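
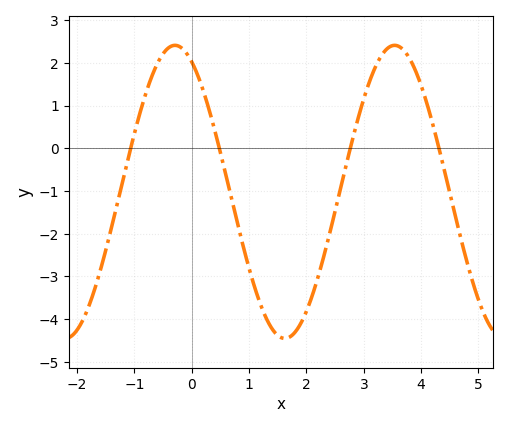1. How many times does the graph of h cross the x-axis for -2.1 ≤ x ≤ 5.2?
4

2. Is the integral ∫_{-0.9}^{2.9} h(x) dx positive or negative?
negative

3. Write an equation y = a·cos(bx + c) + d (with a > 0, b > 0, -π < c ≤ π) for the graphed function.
y = 3.43cos(1.6x + 0.48) - 1.02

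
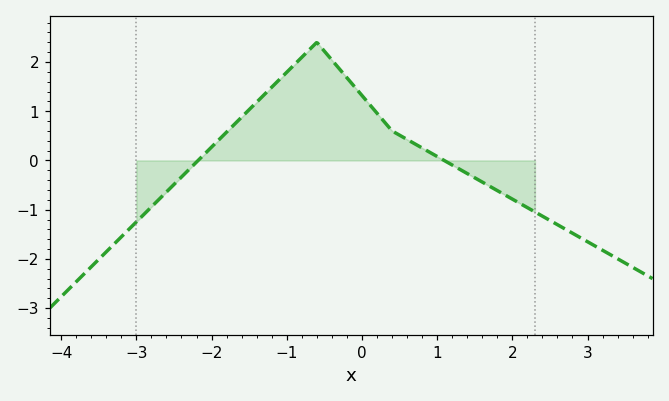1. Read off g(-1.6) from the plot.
0.88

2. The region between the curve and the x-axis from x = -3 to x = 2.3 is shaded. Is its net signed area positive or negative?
positive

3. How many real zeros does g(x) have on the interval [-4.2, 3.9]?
2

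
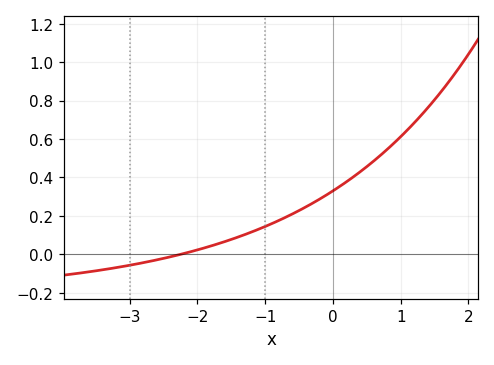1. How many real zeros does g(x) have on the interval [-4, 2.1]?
1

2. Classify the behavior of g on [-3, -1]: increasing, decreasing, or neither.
increasing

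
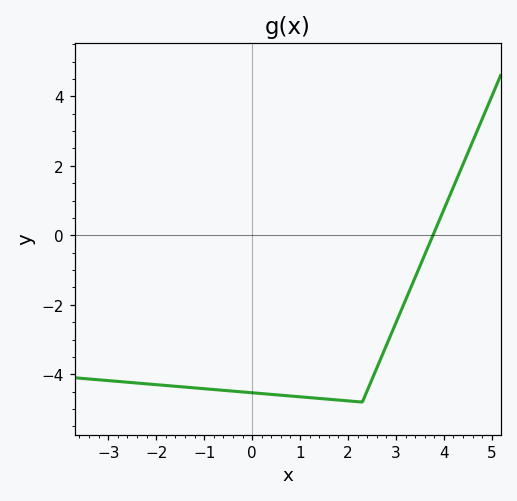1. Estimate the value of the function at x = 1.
-4.6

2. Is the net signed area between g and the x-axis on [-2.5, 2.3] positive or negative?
negative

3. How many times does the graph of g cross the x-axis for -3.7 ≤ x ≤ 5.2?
1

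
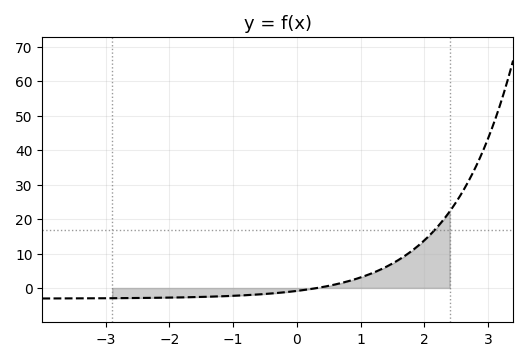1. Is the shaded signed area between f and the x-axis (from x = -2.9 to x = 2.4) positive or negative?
positive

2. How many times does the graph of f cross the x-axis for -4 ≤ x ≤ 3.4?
1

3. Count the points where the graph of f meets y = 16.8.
1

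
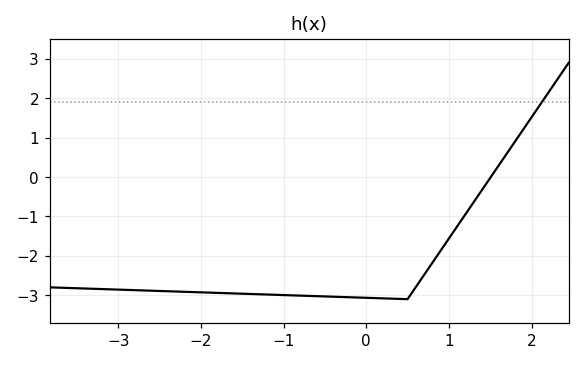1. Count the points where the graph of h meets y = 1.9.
1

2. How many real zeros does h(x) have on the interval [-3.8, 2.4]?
1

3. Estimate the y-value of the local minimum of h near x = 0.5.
-3.1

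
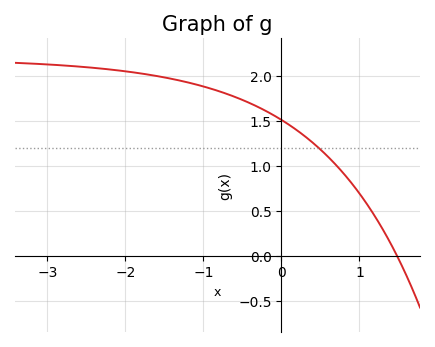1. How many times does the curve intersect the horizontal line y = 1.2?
1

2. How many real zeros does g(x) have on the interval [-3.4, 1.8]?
1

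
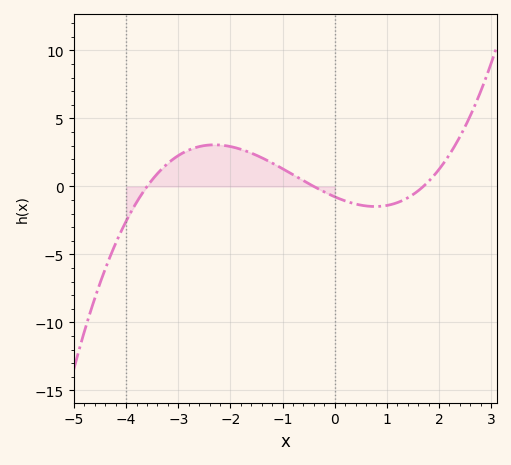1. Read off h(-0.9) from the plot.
1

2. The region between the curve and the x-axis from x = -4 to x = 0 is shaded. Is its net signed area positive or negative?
positive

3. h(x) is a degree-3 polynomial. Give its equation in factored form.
y = 0.31(x + 3.6)(x + 0.4)(x - 1.7)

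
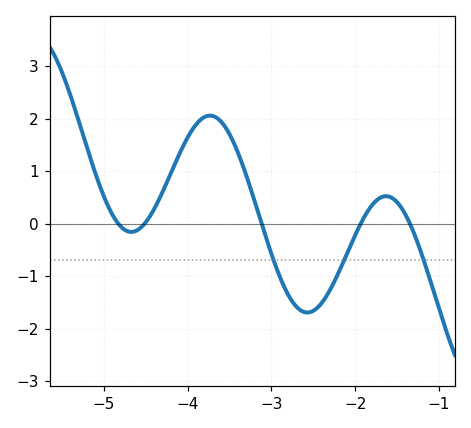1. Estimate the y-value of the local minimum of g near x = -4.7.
-0.156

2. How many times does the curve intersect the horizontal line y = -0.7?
3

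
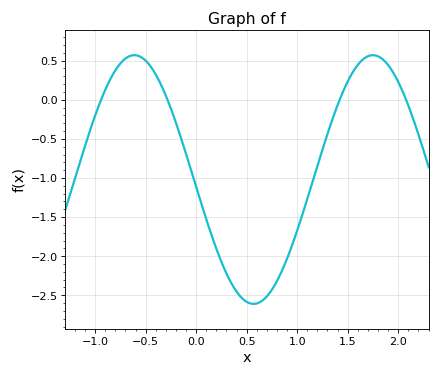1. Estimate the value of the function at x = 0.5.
-2.58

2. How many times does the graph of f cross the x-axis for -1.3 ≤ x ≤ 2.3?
4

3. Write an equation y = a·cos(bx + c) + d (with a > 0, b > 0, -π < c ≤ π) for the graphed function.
y = 1.59cos(2.66x + 1.63) - 1.02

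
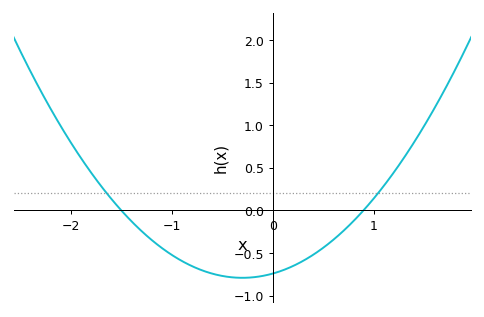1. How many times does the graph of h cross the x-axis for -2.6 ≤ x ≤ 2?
2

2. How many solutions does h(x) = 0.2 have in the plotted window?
2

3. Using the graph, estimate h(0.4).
-0.5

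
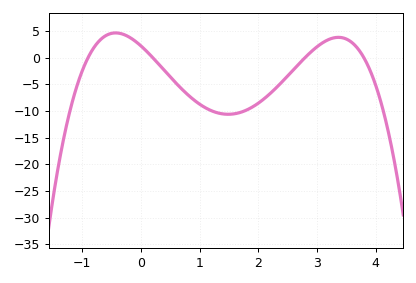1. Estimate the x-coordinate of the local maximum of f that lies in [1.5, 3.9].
3.37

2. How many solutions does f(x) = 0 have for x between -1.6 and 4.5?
4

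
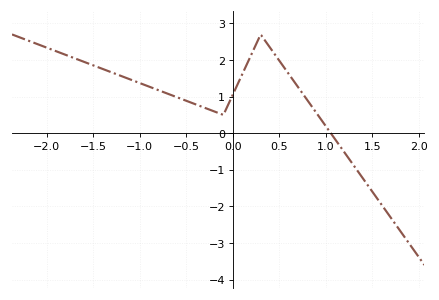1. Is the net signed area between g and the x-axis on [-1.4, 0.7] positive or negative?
positive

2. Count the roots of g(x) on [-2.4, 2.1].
1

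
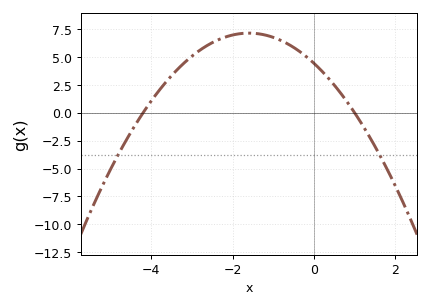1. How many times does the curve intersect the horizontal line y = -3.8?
2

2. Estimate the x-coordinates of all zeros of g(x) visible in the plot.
-4.2, 1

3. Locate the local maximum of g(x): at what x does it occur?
-1.6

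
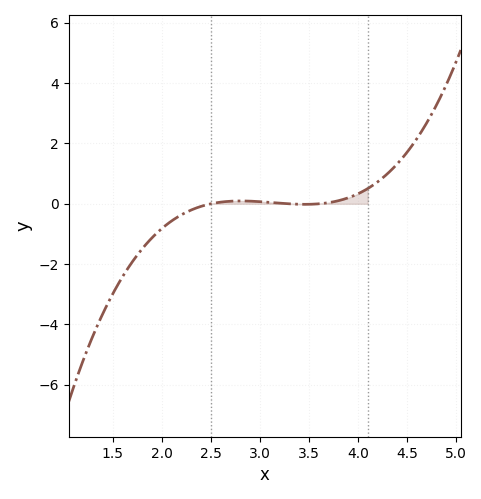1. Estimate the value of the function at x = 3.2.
0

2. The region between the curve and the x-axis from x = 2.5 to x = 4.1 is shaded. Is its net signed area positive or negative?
positive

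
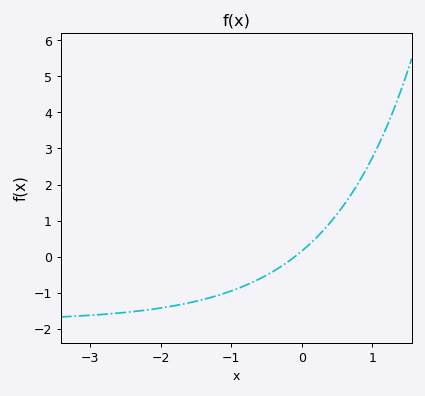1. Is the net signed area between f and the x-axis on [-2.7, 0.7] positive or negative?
negative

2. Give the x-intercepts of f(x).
-0.095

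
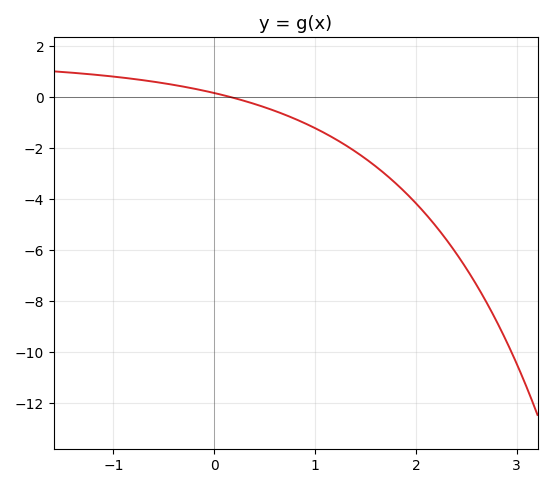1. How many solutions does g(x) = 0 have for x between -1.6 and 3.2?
1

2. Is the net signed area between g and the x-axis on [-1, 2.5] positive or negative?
negative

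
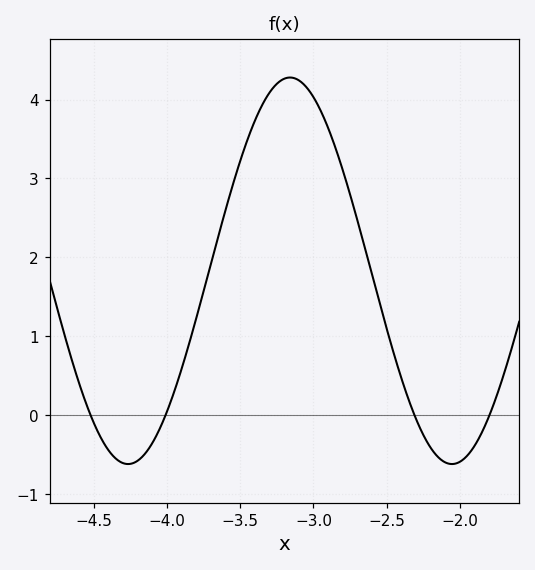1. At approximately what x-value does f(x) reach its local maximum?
-3.15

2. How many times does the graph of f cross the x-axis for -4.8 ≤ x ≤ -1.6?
4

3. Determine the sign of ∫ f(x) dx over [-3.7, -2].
positive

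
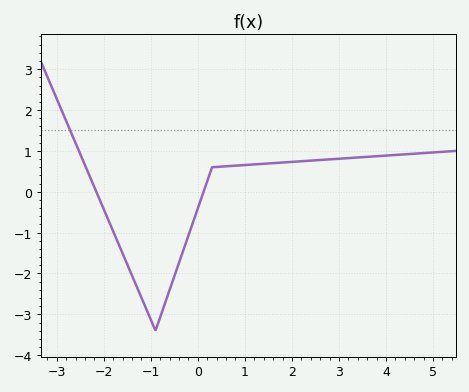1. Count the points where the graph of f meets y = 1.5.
1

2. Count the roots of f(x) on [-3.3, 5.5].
2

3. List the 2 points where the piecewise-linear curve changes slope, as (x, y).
(-0.9, -3.4); (0.3, 0.6)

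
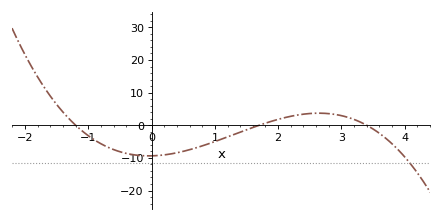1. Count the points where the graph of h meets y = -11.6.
1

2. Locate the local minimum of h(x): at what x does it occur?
-0.044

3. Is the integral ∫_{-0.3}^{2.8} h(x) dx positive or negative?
negative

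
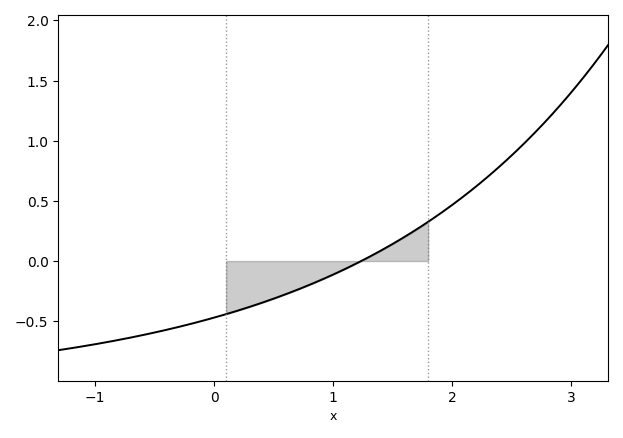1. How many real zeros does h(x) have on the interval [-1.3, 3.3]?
1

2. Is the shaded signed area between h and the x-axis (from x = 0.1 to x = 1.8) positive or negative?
negative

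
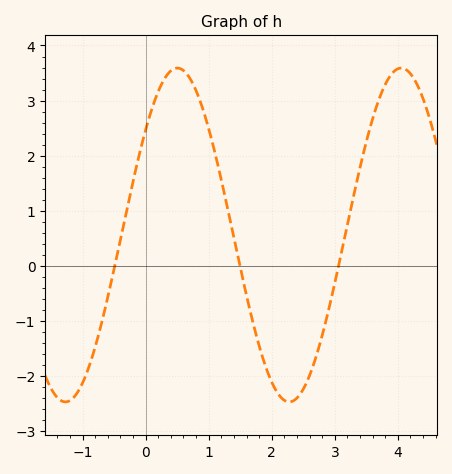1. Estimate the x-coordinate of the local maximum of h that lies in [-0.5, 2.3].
0.503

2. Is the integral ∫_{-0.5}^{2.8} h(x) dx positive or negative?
positive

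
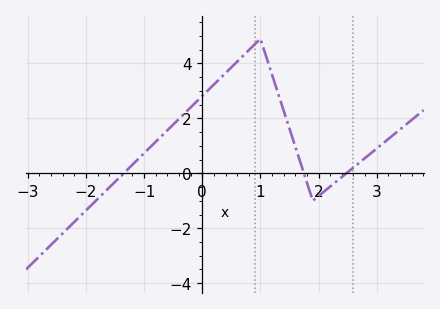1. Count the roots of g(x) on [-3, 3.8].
3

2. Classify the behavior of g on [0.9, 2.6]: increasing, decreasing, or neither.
neither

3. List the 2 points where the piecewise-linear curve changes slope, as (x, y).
(1, 4.9); (1.9, -1)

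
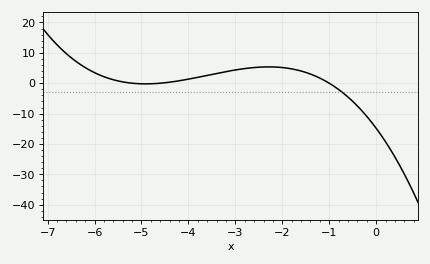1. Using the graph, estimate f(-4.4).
0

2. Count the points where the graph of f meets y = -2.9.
1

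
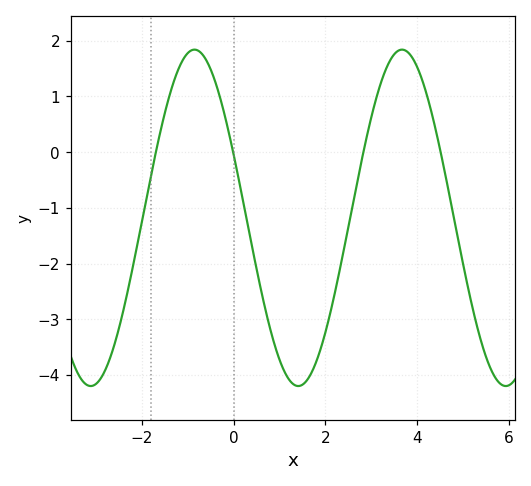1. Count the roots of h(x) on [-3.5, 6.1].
4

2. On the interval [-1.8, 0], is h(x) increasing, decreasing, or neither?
neither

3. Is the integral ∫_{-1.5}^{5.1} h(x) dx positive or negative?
negative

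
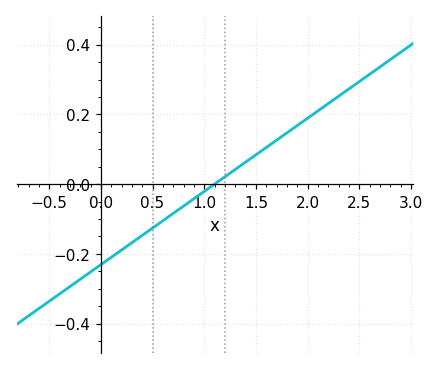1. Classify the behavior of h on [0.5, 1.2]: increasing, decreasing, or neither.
increasing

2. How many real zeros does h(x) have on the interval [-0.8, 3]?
1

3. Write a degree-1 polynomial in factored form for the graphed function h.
y = 0.21(x - 1.1)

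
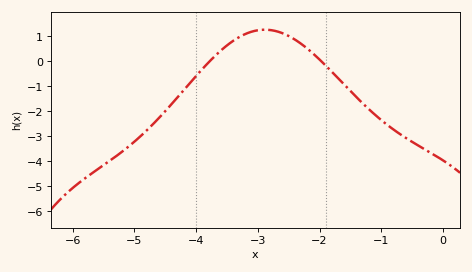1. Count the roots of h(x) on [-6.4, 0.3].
2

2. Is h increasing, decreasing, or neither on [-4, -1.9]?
neither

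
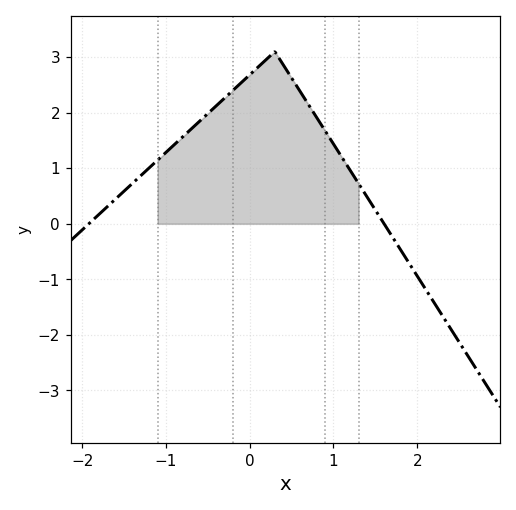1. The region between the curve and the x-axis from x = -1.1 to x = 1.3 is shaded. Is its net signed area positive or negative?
positive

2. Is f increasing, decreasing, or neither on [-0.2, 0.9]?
neither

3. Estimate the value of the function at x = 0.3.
3.1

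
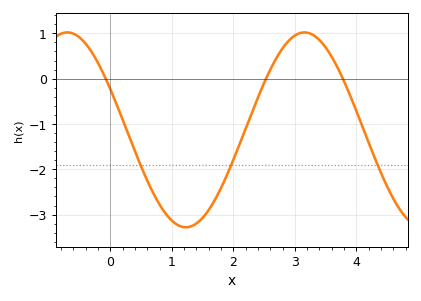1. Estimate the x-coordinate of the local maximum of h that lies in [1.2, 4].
3.2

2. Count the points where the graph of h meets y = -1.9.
3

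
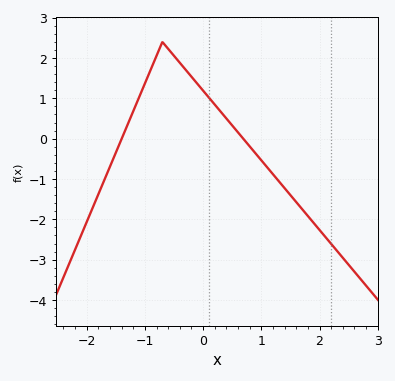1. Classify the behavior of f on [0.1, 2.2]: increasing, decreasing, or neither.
decreasing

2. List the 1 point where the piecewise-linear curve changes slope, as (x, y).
(-0.7, 2.4)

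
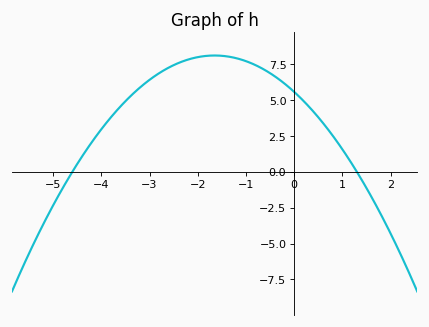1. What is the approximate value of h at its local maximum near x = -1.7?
8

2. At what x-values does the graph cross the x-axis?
-4.6, 1.2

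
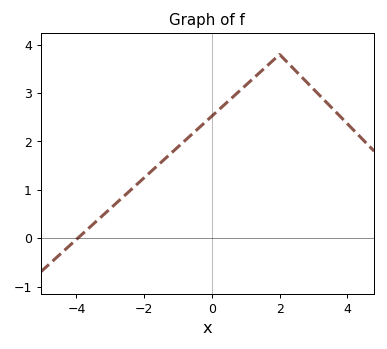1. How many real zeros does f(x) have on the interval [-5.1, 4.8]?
1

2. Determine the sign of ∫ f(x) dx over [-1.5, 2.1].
positive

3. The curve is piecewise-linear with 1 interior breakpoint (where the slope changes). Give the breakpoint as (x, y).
(2, 3.8)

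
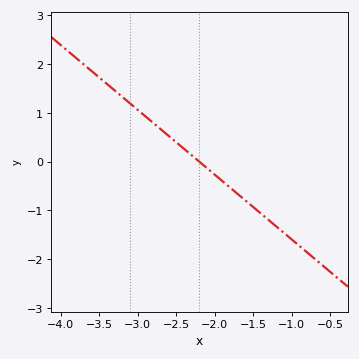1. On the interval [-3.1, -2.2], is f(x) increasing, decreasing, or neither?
decreasing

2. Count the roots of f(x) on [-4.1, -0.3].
1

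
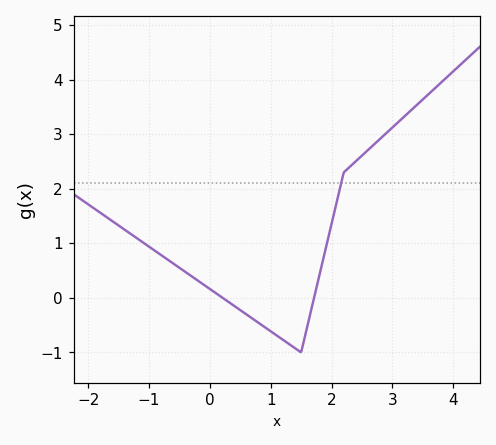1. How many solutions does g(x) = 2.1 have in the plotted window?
1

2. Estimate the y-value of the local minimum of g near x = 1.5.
-1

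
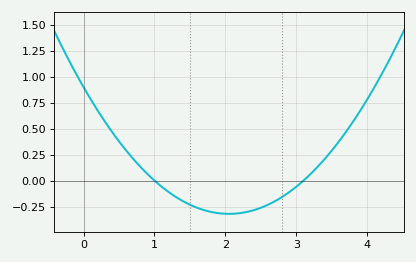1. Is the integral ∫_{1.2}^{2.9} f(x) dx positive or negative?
negative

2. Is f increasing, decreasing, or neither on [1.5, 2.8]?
neither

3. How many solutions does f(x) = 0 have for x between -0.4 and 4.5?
2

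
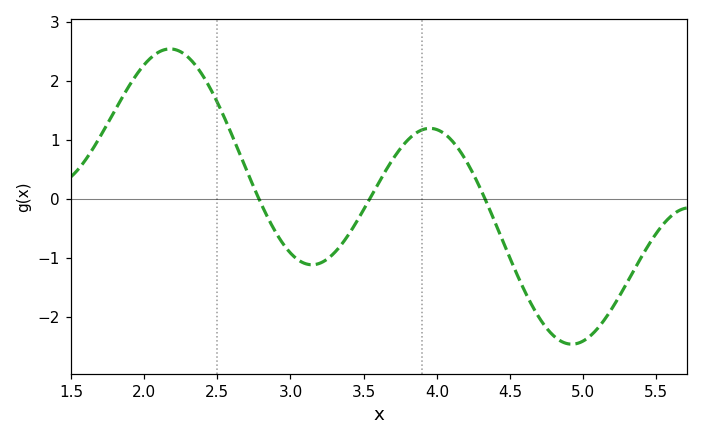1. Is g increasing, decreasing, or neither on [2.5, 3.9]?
neither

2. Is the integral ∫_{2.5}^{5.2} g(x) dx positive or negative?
negative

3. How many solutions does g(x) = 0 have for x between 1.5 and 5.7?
3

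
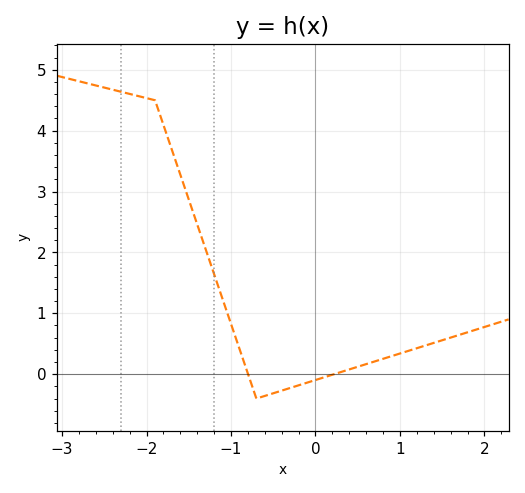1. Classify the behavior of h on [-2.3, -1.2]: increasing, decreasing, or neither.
decreasing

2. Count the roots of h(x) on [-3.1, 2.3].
2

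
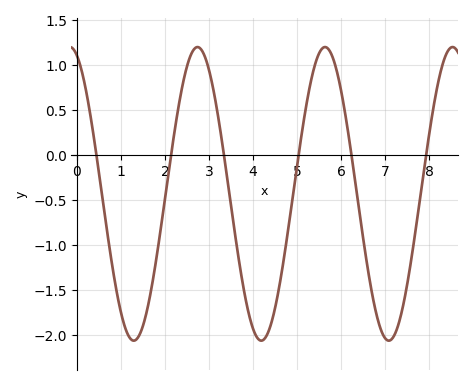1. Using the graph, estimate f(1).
-1.75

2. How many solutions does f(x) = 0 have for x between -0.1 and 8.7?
6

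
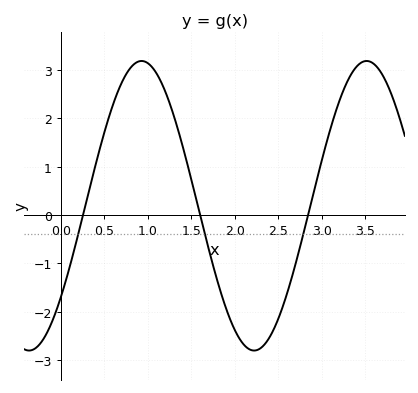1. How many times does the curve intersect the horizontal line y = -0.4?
3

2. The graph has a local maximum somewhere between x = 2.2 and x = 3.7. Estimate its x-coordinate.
3.5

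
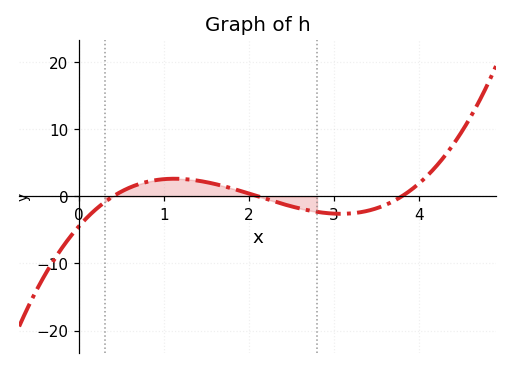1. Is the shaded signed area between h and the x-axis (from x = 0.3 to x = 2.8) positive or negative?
positive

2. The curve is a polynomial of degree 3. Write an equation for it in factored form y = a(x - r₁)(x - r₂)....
y = 1.38(x - 0.4)(x - 2.1)(x - 3.8)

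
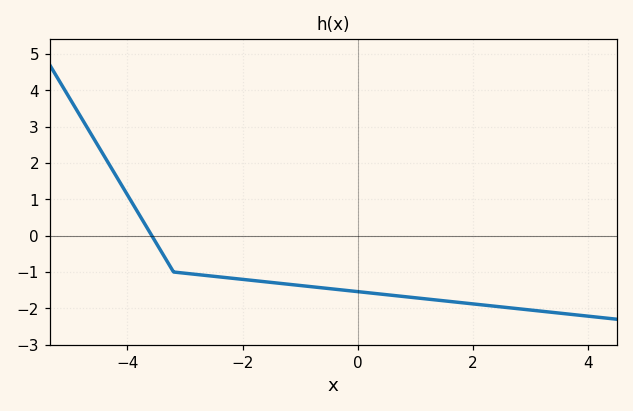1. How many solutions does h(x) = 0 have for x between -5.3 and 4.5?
1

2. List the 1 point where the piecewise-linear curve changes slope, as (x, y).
(-3.2, -1)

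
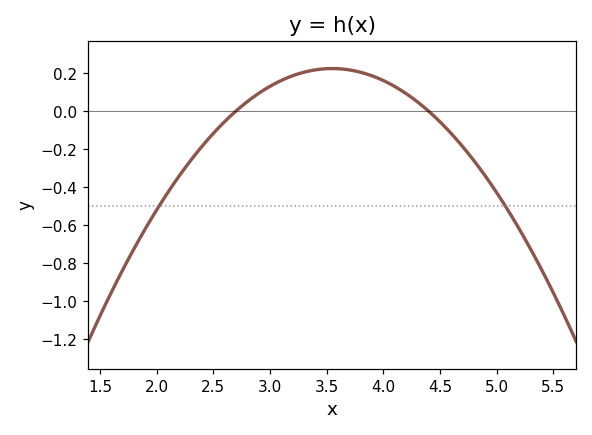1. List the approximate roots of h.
2.7, 4.4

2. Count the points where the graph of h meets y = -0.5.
2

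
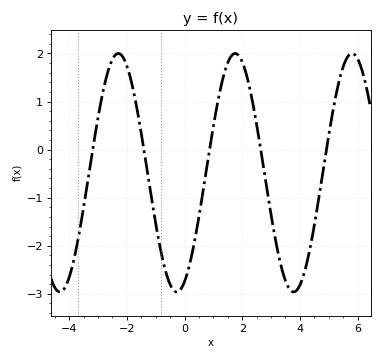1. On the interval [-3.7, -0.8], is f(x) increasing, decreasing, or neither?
neither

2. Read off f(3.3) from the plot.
-2.3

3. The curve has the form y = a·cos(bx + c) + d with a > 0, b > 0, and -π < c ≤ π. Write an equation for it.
y = 2.48cos(1.55x - 2.72) - 0.48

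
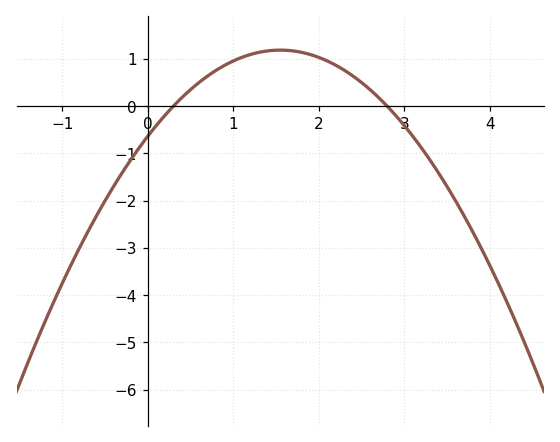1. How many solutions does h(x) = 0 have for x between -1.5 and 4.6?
2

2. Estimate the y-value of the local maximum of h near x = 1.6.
1.19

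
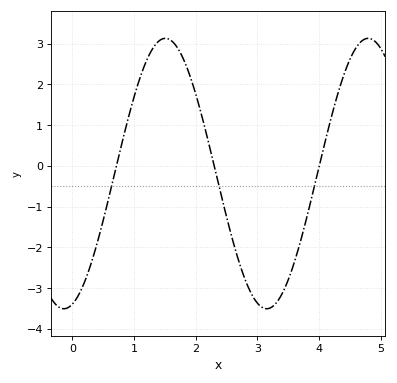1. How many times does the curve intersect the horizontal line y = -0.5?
3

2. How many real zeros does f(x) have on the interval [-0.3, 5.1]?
3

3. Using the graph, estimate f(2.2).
0.633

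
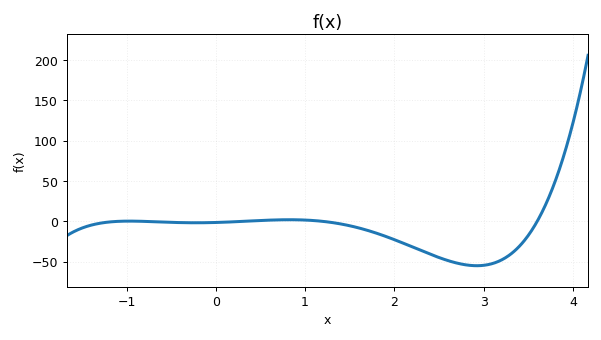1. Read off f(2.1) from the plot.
-27.1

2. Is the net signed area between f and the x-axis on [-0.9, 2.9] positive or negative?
negative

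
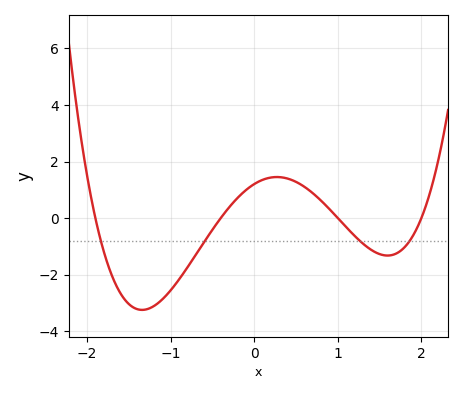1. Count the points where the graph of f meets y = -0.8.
4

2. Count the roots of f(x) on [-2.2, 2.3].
4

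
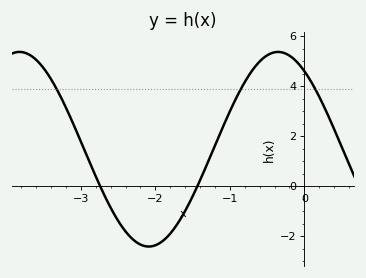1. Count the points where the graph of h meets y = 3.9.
3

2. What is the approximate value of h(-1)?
3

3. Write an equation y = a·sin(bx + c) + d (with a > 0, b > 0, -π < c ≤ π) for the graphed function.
y = 3.89sin(1.8x + 2.2) + 1.48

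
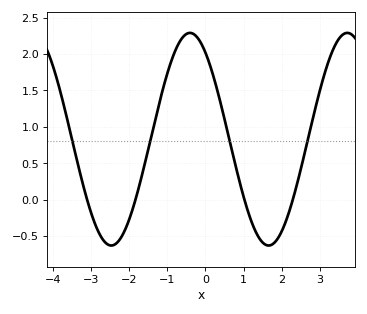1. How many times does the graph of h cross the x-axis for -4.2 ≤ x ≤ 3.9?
4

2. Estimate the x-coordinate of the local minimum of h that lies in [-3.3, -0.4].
-2.4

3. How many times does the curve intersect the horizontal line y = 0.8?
4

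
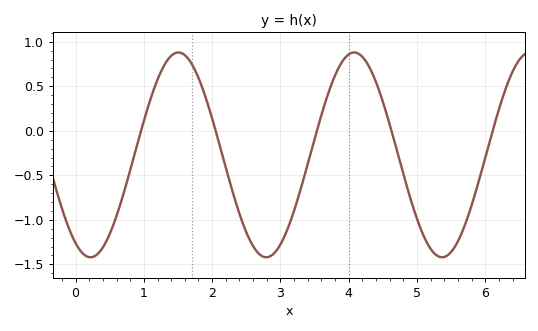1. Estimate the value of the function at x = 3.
-1.28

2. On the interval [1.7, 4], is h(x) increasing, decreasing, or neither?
neither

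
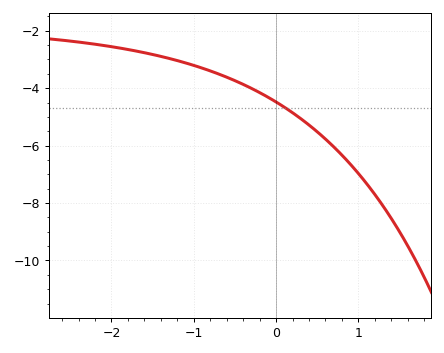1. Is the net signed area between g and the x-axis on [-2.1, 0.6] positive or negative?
negative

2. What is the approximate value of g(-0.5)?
-3.74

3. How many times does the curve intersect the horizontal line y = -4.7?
1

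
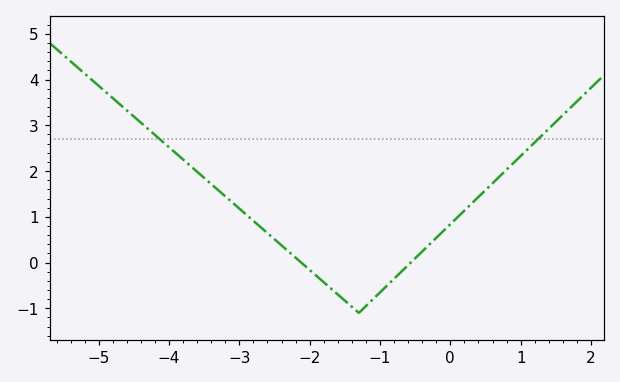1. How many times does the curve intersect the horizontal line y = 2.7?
2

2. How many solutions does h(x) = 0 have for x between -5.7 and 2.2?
2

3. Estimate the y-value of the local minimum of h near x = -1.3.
-1.1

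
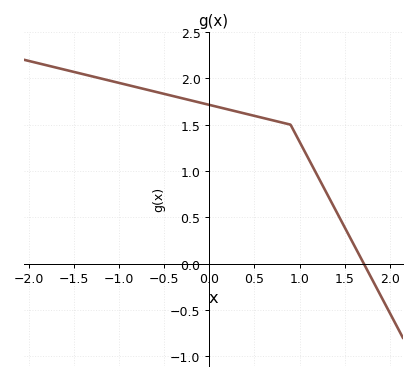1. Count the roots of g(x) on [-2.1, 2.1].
1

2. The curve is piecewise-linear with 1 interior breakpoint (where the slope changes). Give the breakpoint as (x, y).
(0.9, 1.5)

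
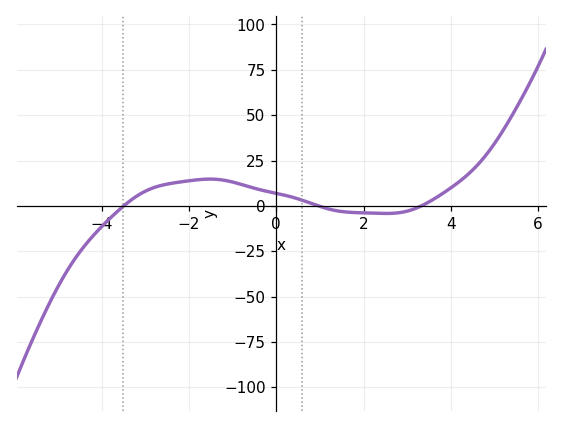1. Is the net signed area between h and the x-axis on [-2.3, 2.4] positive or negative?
positive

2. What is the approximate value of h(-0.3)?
8.51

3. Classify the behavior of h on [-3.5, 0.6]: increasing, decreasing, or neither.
neither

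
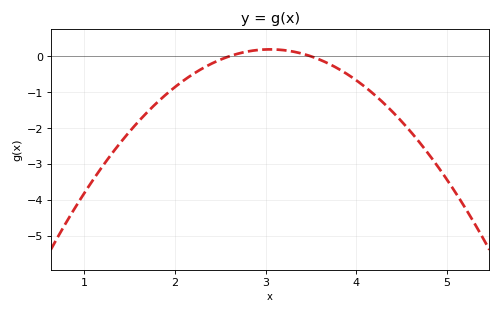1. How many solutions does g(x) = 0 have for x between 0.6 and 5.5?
2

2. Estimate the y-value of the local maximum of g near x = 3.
0.192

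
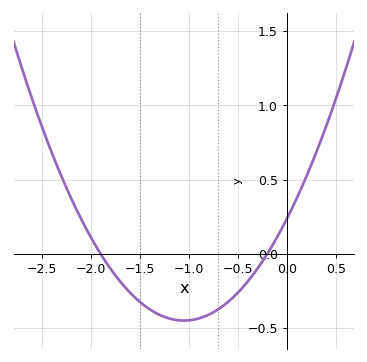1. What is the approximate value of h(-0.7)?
-0.372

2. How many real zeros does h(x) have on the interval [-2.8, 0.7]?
2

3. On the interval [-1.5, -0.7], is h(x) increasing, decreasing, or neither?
neither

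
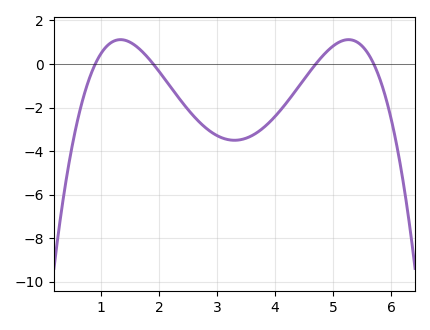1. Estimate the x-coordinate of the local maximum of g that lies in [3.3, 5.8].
5.3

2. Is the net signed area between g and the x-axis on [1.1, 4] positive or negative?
negative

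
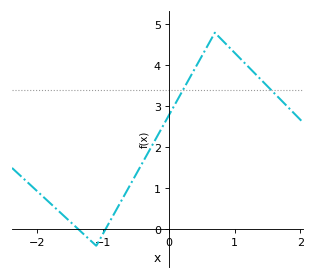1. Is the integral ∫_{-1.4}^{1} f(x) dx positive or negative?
positive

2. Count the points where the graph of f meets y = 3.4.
2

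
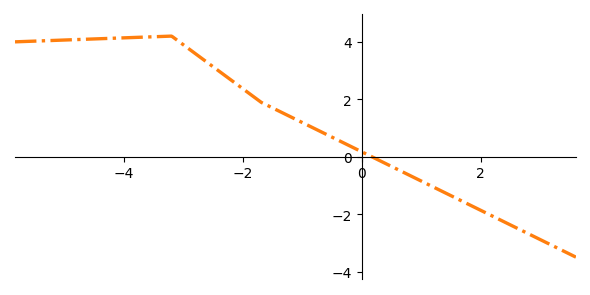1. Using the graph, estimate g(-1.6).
1.8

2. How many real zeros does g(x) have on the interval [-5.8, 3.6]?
1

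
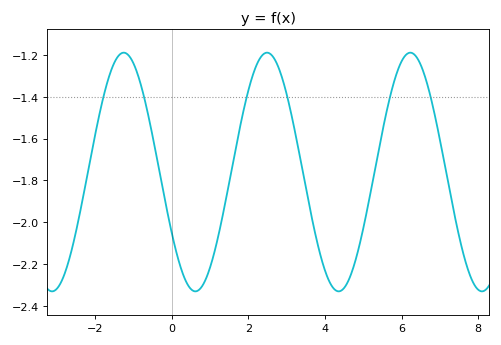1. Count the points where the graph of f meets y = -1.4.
6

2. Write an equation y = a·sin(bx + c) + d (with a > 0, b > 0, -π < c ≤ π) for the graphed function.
y = 0.57sin(1.68x - 2.61) - 1.76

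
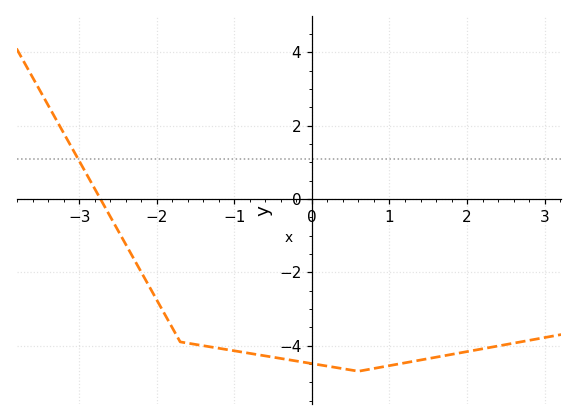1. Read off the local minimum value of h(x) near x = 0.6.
-4.6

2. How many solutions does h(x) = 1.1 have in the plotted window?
1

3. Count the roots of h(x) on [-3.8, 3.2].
1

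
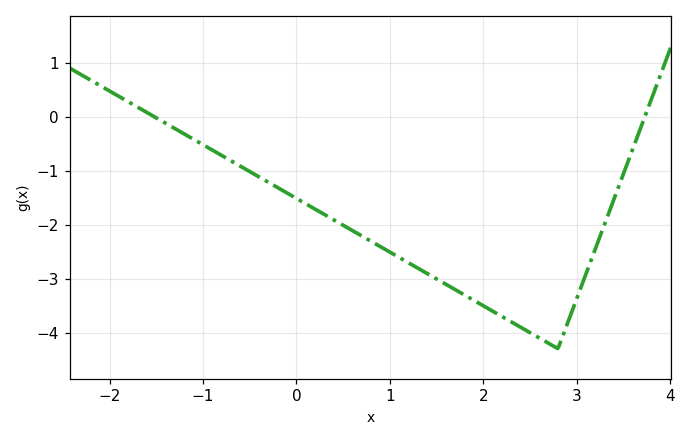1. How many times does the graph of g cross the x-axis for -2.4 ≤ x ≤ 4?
2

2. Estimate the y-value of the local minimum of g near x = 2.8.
-4.3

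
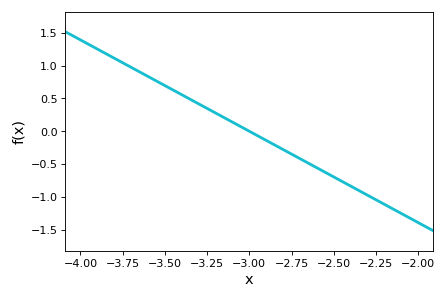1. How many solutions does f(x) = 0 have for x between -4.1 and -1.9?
1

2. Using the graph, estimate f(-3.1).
0.139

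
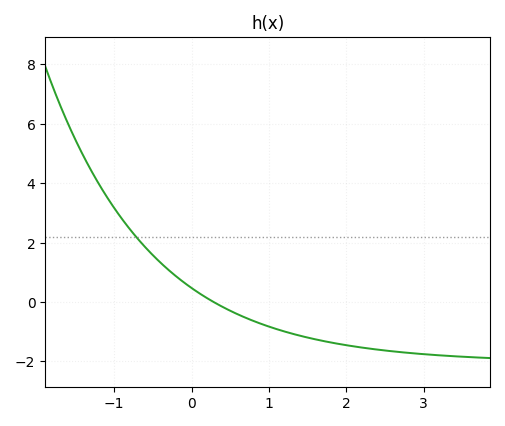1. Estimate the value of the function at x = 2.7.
-1.6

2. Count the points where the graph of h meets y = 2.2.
1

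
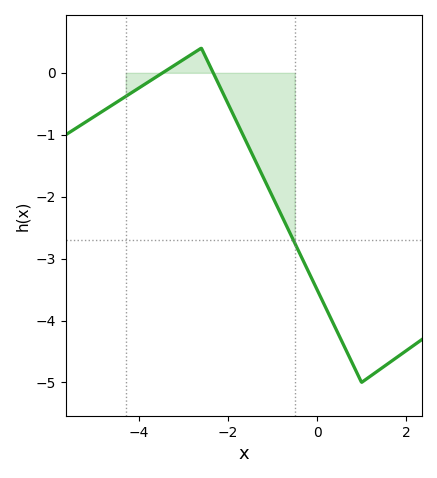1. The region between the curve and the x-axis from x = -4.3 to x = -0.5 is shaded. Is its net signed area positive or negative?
negative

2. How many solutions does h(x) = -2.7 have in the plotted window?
1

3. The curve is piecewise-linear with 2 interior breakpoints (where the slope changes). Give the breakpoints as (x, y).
(-2.6, 0.4); (1, -5)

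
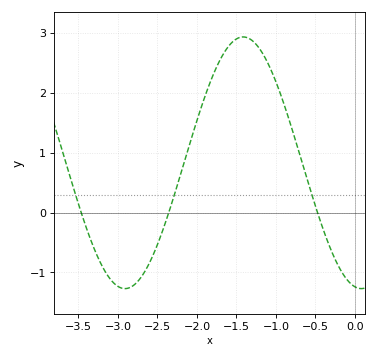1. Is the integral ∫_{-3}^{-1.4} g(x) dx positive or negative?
positive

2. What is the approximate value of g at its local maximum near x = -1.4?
2.93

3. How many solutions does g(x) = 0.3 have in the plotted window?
3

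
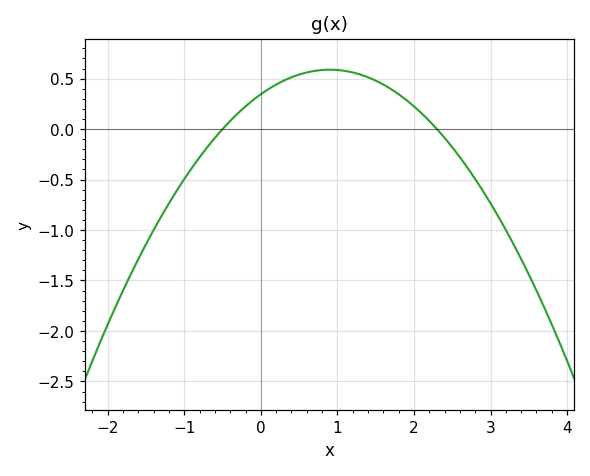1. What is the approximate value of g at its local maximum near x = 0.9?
0.588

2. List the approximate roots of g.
-0.5, 2.3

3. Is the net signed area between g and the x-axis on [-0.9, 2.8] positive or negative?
positive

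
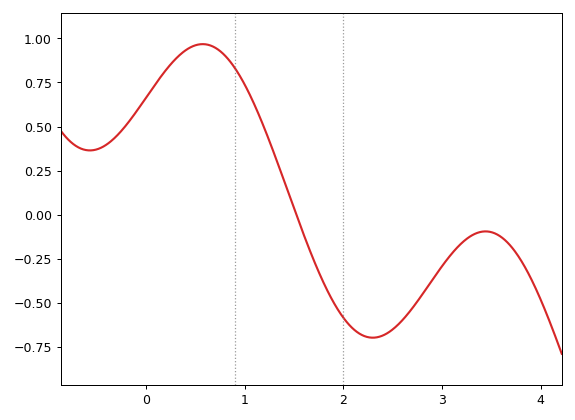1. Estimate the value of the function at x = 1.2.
0.487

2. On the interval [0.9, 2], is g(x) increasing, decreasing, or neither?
decreasing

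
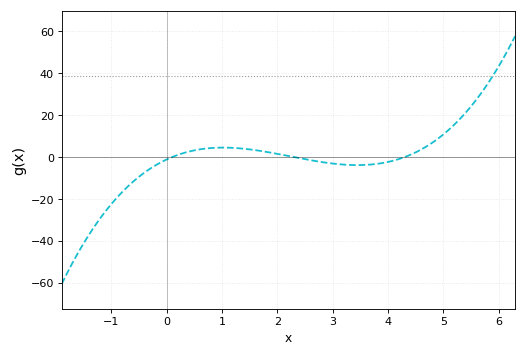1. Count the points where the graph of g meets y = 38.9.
1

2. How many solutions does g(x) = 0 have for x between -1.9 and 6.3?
3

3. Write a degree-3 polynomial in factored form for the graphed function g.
y = 1.17(x - 0.1)(x - 2.3)(x - 4.3)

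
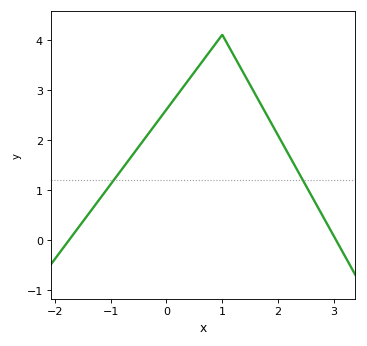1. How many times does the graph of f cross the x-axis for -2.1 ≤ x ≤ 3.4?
2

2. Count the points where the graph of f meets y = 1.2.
2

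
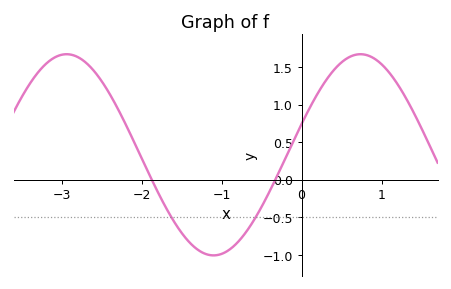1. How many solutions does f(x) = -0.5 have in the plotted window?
2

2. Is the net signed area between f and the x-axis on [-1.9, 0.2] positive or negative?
negative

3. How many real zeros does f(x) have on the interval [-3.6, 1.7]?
2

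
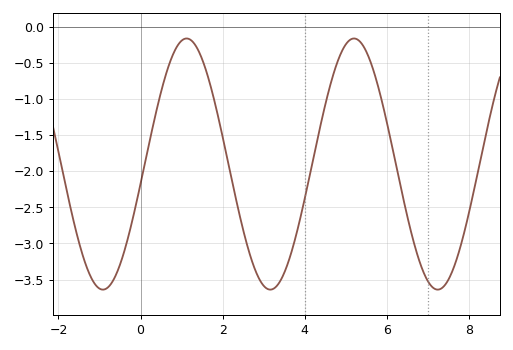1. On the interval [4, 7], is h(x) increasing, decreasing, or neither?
neither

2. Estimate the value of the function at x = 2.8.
-3.37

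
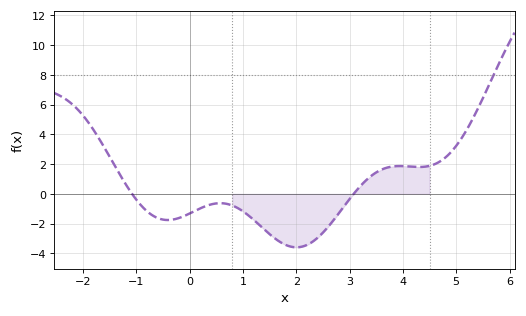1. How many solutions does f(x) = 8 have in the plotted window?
1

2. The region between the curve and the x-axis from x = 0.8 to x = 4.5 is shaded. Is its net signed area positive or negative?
negative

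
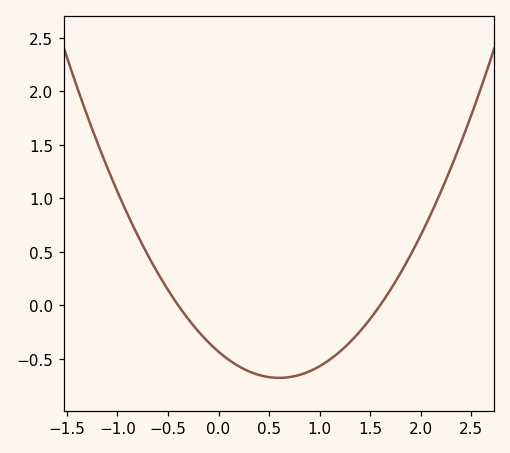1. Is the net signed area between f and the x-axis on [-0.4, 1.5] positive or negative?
negative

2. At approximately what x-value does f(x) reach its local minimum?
0.6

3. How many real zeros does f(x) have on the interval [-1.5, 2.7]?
2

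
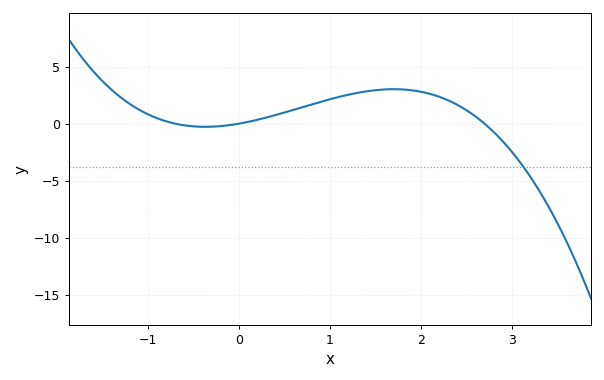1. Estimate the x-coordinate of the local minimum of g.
-0.4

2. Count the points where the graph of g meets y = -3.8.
1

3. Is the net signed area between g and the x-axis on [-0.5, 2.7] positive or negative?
positive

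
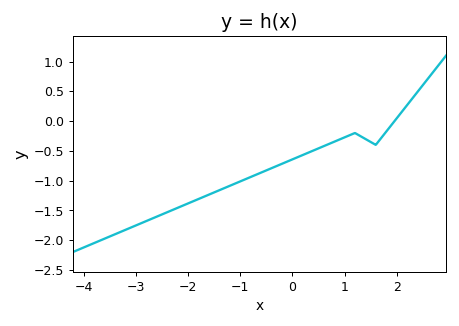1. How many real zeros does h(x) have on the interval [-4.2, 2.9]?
1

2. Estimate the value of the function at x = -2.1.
-1.4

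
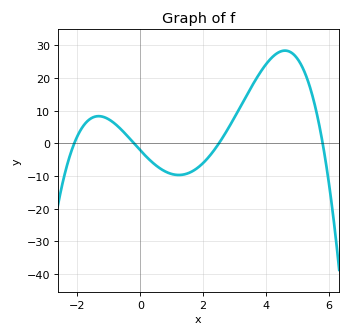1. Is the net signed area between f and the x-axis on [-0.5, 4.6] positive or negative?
positive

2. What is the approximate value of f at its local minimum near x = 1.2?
-9.67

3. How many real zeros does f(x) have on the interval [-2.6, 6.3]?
4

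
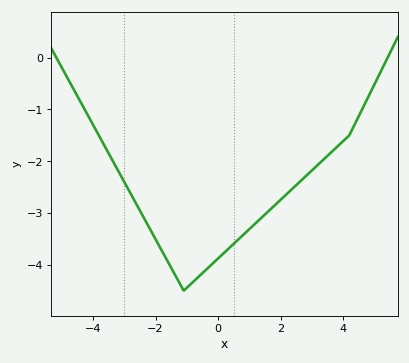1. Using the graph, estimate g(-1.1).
-4.5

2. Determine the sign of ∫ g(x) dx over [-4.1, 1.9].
negative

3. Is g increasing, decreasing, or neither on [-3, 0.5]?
neither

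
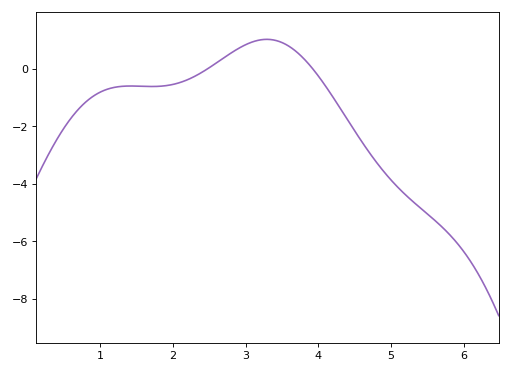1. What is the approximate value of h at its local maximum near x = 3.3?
1.02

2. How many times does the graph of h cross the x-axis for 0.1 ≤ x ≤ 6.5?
2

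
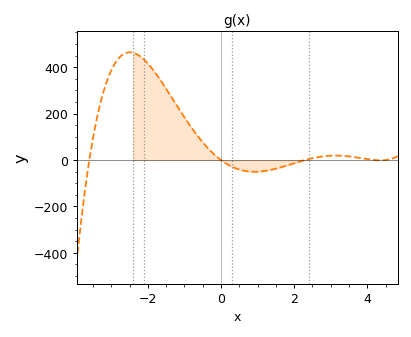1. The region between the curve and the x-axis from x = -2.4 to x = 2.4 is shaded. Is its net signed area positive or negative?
positive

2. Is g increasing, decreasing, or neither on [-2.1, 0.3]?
decreasing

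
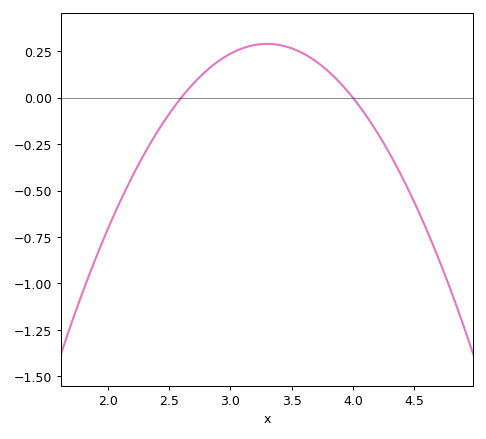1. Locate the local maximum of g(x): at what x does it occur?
3.3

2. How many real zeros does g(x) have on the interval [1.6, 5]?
2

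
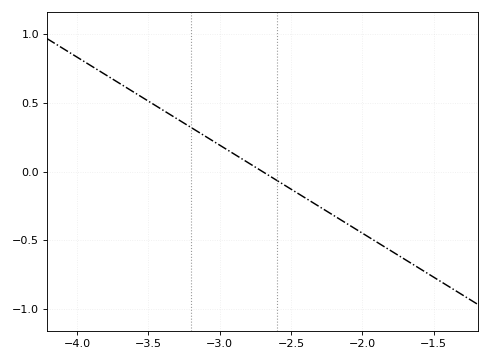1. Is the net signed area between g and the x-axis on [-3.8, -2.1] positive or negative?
positive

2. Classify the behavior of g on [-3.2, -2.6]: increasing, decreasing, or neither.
decreasing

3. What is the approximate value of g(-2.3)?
-0.256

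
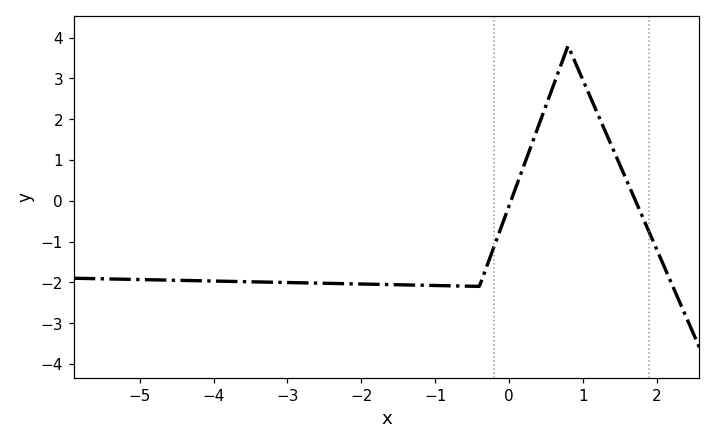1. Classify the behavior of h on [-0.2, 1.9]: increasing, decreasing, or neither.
neither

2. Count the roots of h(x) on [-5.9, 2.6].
2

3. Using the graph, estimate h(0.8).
3.8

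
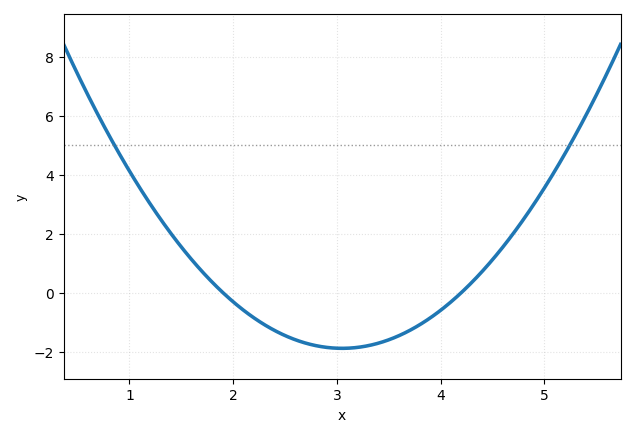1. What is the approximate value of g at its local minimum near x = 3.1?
-1.89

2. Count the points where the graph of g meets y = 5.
2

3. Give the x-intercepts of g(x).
1.9, 4.2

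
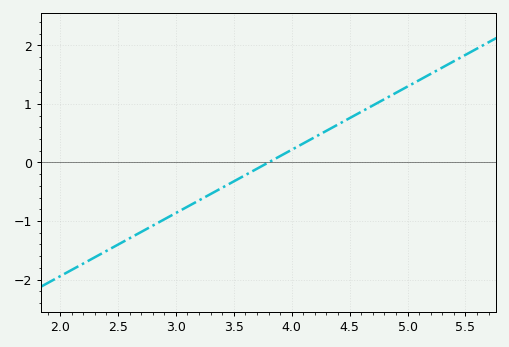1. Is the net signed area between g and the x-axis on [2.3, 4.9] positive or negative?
negative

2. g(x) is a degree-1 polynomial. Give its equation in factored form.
y = 1.08(x - 3.8)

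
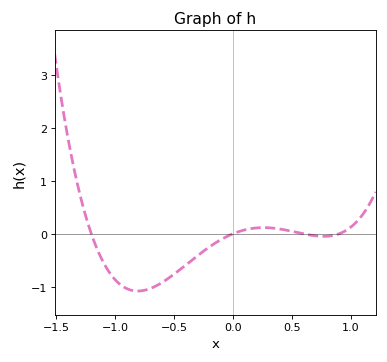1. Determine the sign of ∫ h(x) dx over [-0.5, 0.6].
negative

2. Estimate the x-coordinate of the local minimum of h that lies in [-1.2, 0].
-0.8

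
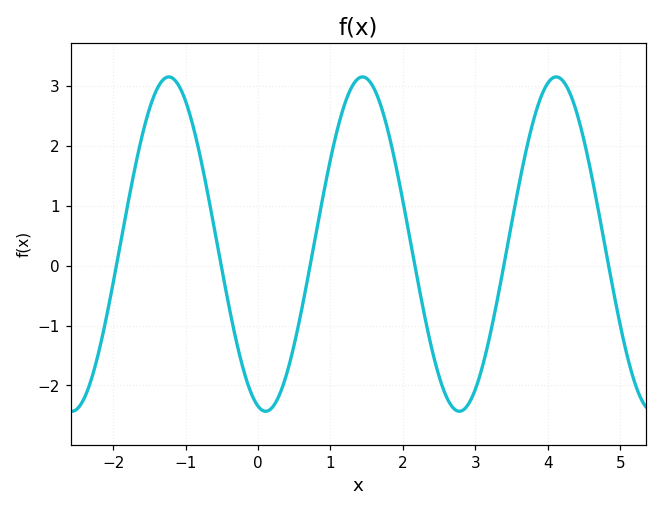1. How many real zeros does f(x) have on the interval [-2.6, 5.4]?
6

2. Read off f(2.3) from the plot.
-0.837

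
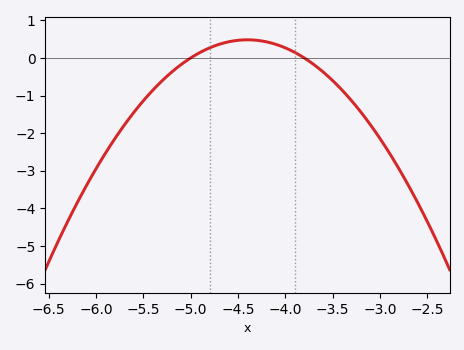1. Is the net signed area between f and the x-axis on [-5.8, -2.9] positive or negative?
negative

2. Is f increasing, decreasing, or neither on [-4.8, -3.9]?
neither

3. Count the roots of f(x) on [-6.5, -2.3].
2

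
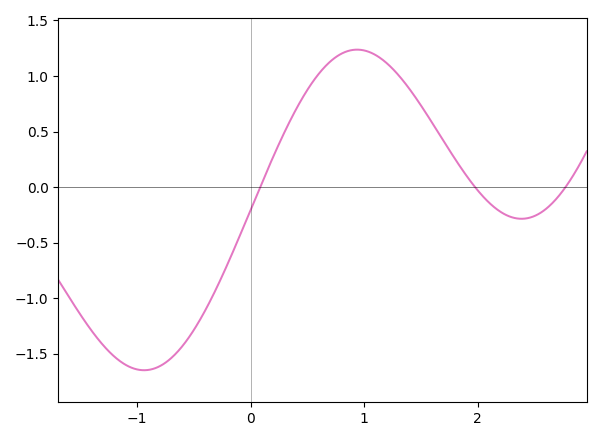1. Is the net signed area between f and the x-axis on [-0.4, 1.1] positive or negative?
positive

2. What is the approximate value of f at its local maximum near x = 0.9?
1.24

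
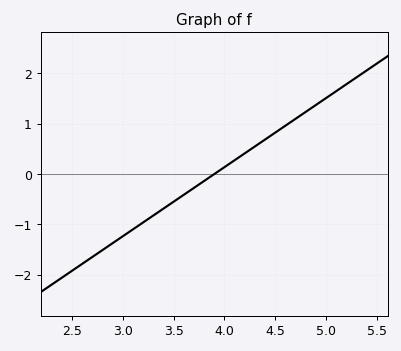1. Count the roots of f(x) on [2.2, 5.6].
1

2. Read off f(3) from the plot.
-1.23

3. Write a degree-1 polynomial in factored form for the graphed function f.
y = 1.37(x - 3.9)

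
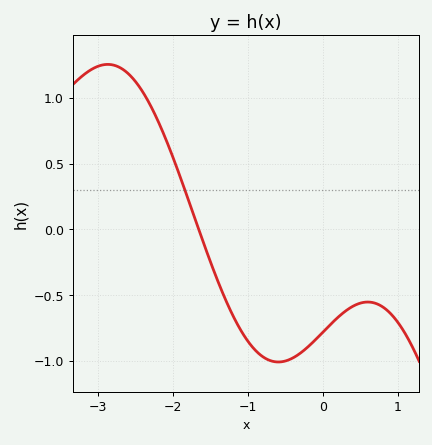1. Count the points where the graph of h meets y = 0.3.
1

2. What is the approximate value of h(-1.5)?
-0.25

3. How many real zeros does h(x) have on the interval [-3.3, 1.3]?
1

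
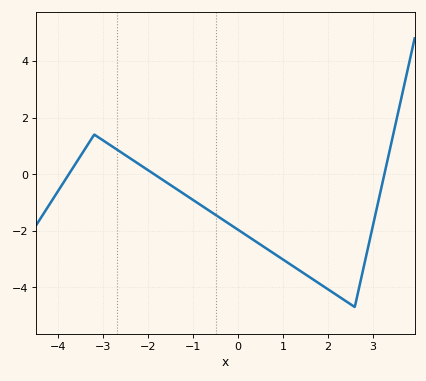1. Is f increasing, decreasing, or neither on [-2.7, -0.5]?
decreasing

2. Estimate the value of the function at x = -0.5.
-1.4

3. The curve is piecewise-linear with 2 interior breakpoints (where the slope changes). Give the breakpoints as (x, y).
(-3.2, 1.4); (2.6, -4.7)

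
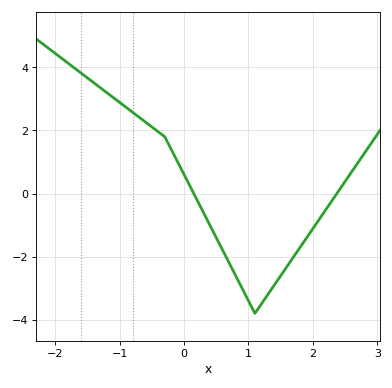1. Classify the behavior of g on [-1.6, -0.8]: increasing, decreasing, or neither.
decreasing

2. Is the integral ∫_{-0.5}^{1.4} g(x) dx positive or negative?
negative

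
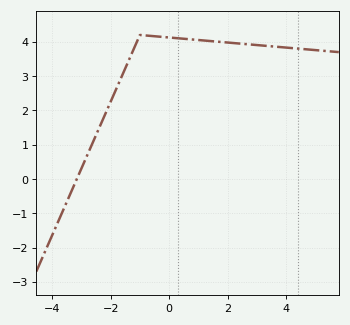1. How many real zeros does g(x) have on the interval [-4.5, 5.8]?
1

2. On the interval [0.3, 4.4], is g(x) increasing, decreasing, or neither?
decreasing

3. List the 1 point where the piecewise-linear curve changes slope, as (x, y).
(-1, 4.2)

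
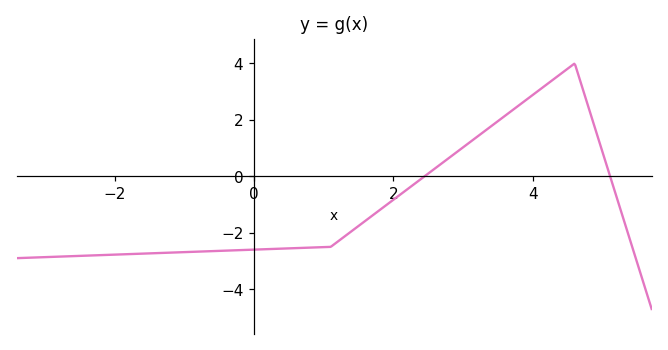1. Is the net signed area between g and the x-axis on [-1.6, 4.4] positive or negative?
negative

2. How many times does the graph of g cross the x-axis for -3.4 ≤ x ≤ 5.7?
2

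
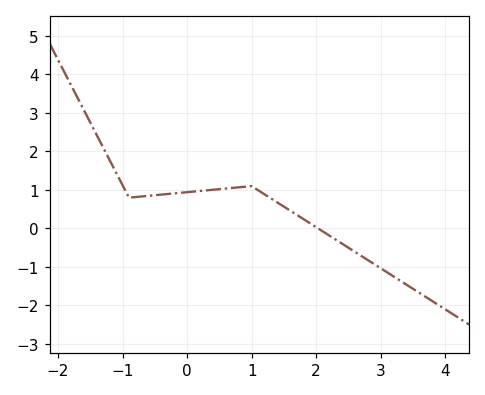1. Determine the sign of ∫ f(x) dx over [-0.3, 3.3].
positive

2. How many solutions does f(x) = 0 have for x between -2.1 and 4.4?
1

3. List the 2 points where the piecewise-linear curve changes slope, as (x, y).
(-0.9, 0.8); (1, 1.1)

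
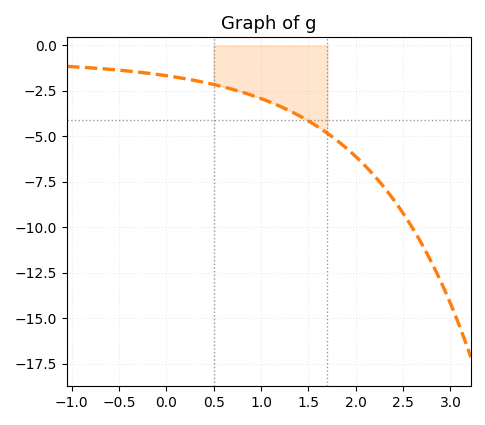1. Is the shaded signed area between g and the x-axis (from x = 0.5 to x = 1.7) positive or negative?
negative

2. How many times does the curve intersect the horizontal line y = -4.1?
1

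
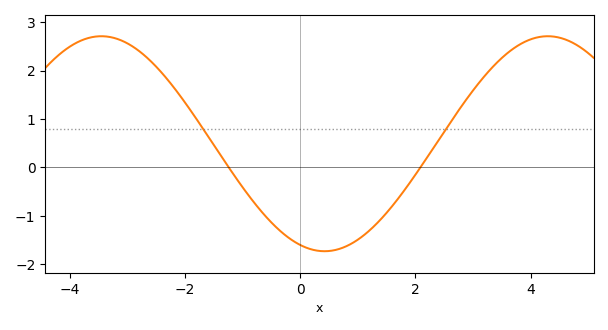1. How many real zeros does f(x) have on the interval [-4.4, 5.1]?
2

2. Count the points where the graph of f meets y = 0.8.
2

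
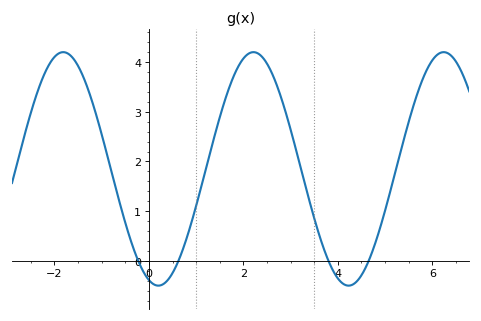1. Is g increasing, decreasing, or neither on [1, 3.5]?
neither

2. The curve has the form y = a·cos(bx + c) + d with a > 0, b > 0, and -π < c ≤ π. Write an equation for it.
y = 2.35cos(1.6x + 2.8) + 1.85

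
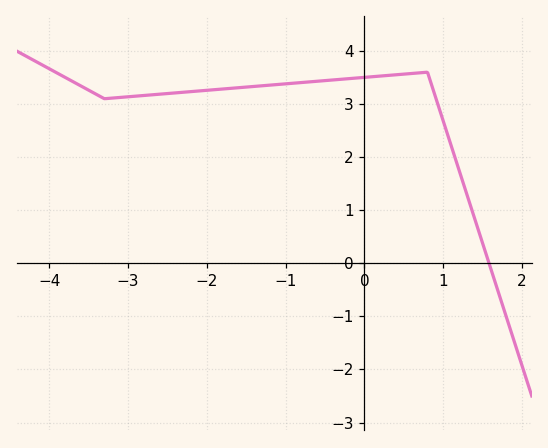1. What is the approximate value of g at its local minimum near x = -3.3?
3.1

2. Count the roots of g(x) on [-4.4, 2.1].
1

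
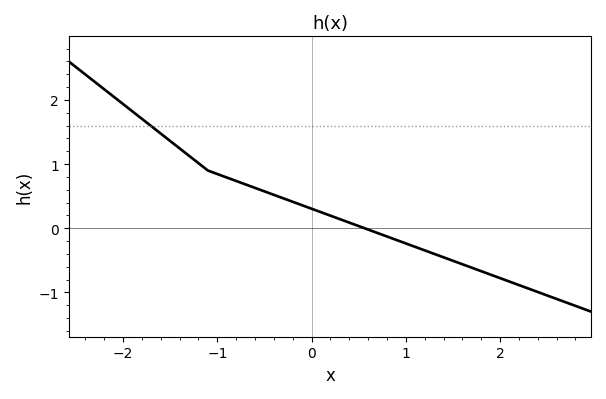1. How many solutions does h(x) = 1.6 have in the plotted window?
1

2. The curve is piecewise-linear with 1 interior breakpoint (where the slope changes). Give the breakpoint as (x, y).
(-1.1, 0.9)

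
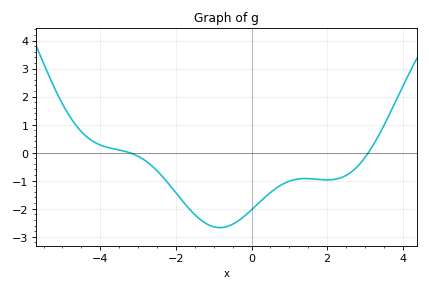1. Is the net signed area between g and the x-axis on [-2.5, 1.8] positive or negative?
negative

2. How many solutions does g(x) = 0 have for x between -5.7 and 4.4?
2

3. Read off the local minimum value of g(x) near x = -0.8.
-2.67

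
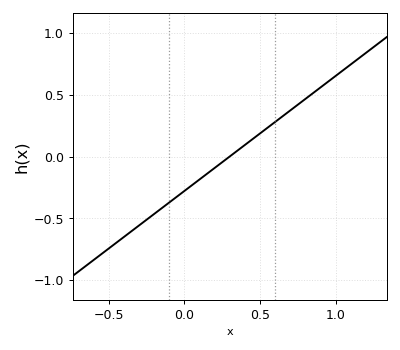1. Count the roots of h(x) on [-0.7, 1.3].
1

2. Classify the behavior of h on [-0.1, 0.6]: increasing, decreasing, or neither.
increasing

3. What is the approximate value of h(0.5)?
0.186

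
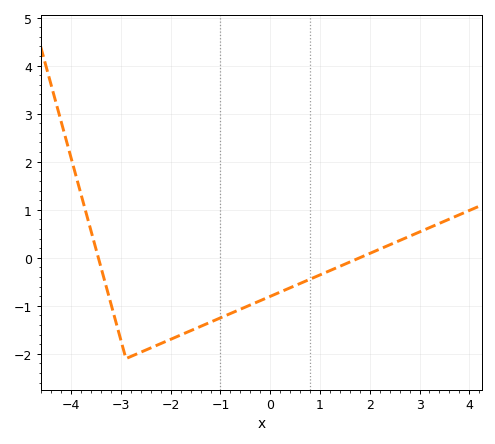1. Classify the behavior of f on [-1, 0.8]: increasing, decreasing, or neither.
increasing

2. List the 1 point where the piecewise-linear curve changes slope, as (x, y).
(-2.9, -2.1)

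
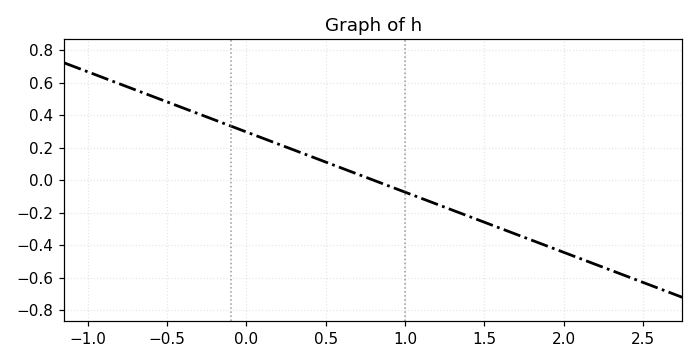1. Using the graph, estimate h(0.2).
0.222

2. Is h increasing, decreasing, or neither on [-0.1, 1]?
decreasing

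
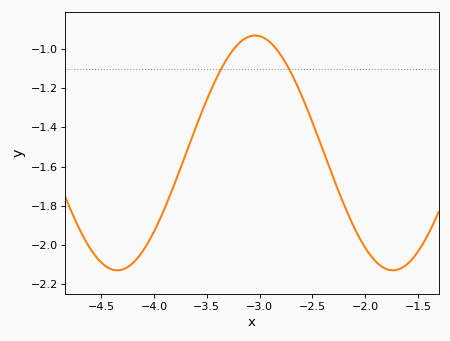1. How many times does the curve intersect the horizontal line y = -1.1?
2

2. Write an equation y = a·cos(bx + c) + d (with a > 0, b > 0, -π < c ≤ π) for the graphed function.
y = 0.6cos(2.41x + 1.05) - 1.53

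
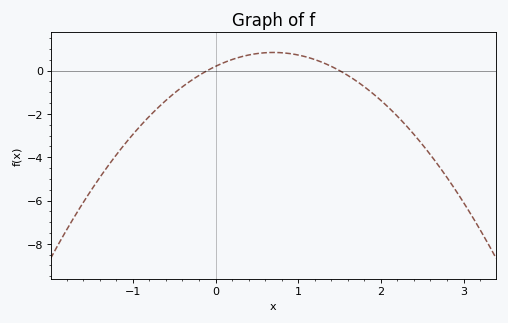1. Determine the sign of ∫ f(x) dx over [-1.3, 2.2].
negative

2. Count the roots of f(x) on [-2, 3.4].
2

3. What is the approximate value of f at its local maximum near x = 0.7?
0.838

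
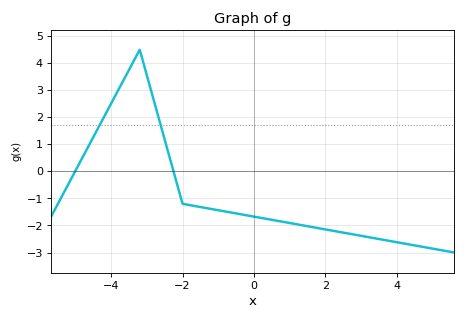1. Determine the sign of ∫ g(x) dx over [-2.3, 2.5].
negative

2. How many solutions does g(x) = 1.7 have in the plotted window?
2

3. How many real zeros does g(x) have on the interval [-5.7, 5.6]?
2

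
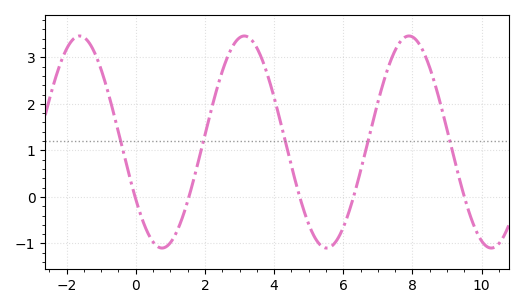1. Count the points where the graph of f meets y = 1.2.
5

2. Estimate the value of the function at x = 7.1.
2.31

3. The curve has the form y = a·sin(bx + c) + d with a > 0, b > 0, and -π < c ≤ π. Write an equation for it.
y = 2.28sin(1.32x - 2.57) + 1.18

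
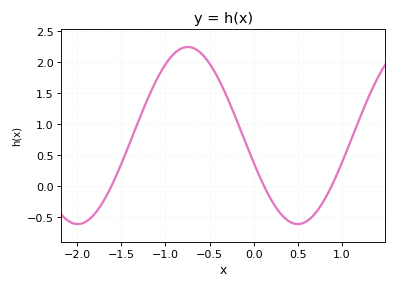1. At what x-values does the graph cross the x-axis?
-1.61, 0.119, 0.881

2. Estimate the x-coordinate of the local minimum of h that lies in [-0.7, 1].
0.501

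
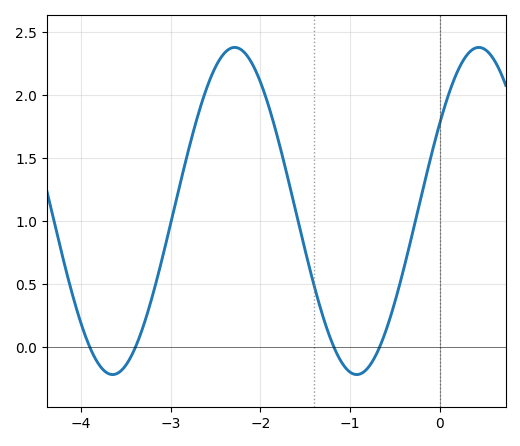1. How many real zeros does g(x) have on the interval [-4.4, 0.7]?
4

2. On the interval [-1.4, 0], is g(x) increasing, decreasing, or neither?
neither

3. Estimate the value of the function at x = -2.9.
1.3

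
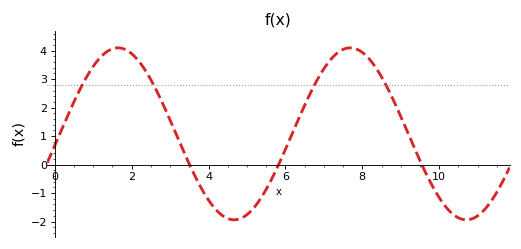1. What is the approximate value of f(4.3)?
-1.7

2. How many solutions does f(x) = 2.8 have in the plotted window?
4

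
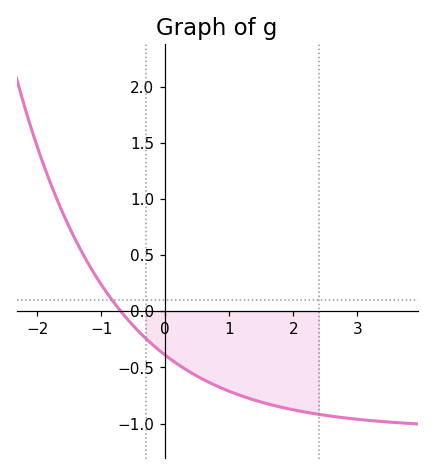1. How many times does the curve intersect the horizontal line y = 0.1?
1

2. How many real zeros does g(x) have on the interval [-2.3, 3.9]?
1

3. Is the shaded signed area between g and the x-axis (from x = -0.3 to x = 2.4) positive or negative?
negative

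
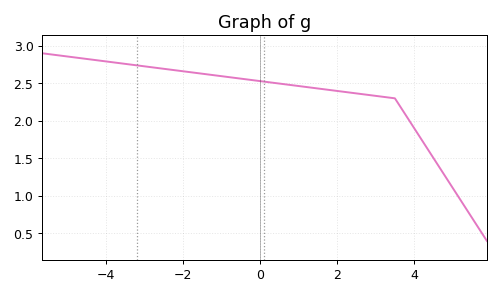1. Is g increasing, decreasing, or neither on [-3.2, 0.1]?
decreasing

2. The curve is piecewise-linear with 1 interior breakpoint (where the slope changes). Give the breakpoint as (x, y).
(3.5, 2.3)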